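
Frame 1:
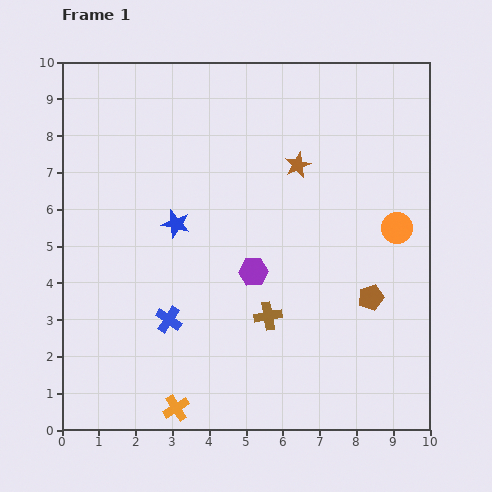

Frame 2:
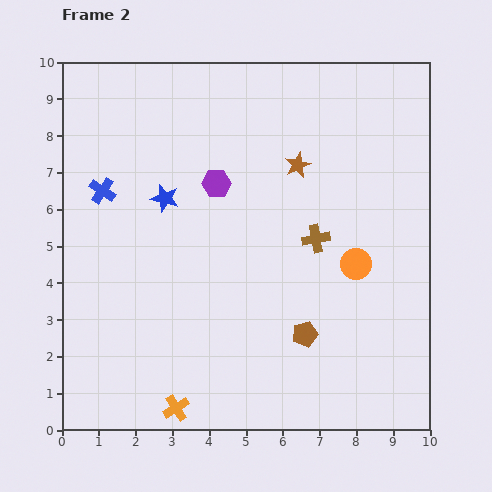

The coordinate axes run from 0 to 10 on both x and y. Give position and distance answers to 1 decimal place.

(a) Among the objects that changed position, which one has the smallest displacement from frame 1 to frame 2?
the blue star

(moved 0.8)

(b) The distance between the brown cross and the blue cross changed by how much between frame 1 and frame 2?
+3.2

Distance in frame 1: 2.7. Distance in frame 2: 5.9.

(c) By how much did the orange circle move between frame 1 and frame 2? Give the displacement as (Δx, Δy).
(-1.1, -1.0)

The orange circle was at (9.1, 5.5) in frame 1 and (8.0, 4.5) in frame 2.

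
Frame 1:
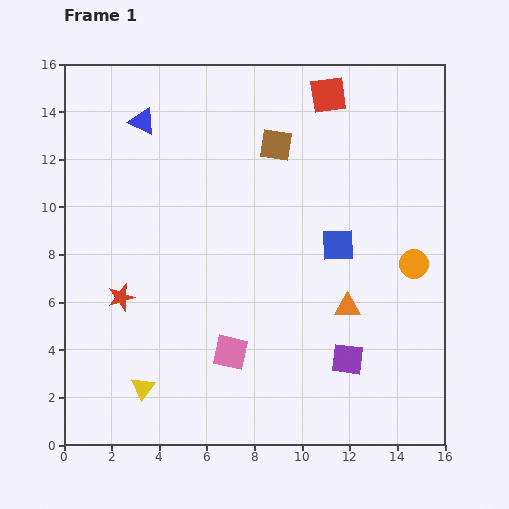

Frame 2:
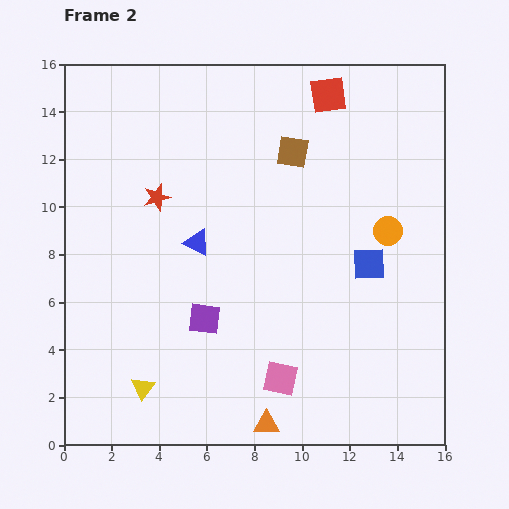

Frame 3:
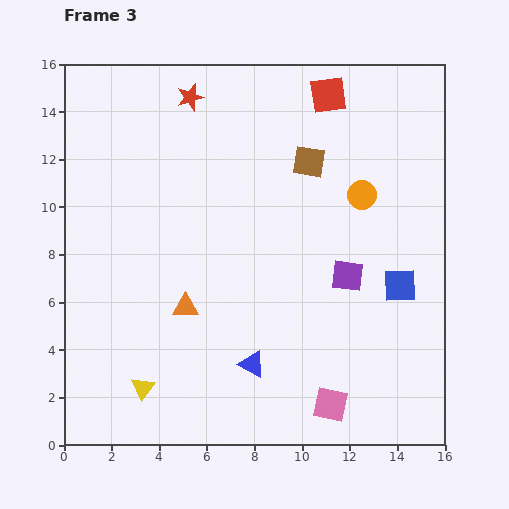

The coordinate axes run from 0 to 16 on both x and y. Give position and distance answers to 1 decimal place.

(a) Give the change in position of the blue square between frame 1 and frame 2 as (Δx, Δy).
(1.3, -0.8)

The blue square was at (11.5, 8.4) in frame 1 and (12.8, 7.6) in frame 2.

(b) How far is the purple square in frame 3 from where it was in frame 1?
3.5

The purple square moved from (11.9, 3.6) to (11.9, 7.1), a distance of √(0.0² + 3.5²) ≈ 3.5.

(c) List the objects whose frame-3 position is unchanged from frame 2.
the yellow triangle, the red square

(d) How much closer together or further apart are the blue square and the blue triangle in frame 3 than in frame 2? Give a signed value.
-0.3

Distance in frame 2: 7.3. Distance in frame 3: 7.0.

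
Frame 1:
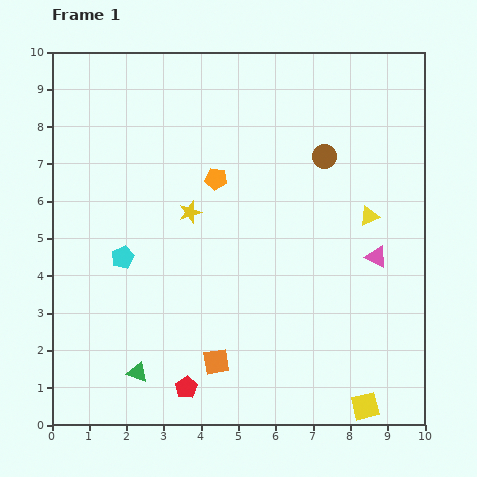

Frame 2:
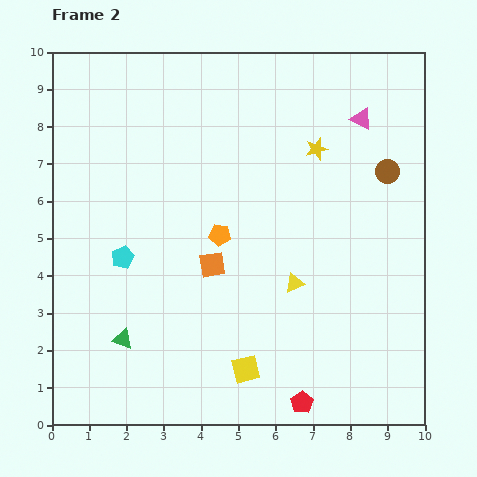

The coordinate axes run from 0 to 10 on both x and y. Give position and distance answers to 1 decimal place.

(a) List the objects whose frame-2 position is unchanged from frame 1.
the cyan pentagon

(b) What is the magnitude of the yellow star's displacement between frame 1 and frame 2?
3.8

The yellow star moved from (3.7, 5.7) to (7.1, 7.4), a distance of √(3.4² + 1.7²) ≈ 3.8.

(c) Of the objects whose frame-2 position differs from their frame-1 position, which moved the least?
the green triangle

(moved 1.0)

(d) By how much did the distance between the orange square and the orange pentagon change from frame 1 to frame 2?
-4.1

Distance in frame 1: 4.9. Distance in frame 2: 0.8.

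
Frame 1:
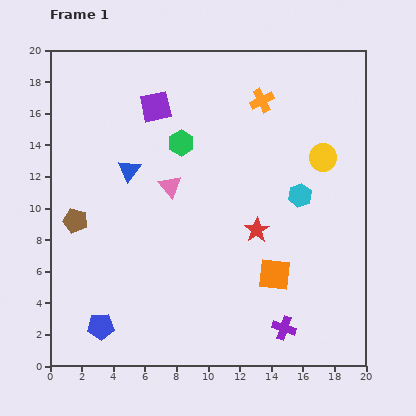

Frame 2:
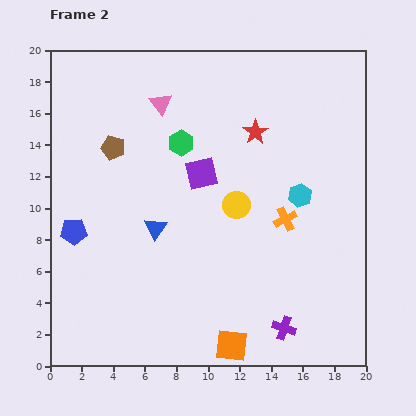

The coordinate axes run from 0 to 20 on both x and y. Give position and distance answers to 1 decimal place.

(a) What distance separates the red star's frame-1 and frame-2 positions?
6.2

The red star moved from (13.1, 8.6) to (13.0, 14.8), a distance of √(0.1² + 6.2²) ≈ 6.2.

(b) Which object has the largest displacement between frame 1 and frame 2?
the orange cross

(moved 7.6; next 6.3)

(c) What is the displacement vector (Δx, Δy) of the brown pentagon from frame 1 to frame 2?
(2.4, 4.6)

The brown pentagon was at (1.6, 9.2) in frame 1 and (4.0, 13.8) in frame 2.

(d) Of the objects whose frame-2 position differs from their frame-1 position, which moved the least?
the blue triangle

(moved 4.1)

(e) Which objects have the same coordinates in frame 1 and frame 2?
the purple cross, the green hexagon, the cyan hexagon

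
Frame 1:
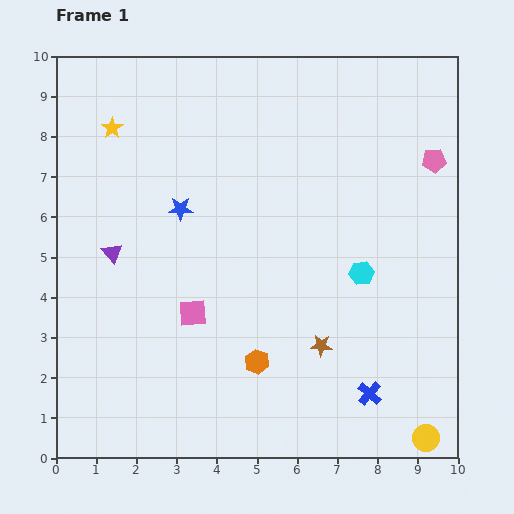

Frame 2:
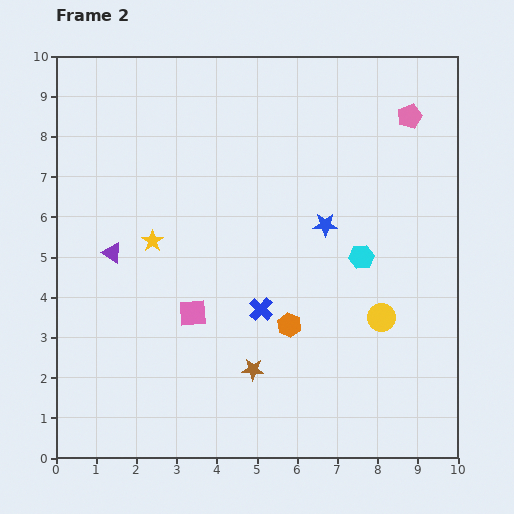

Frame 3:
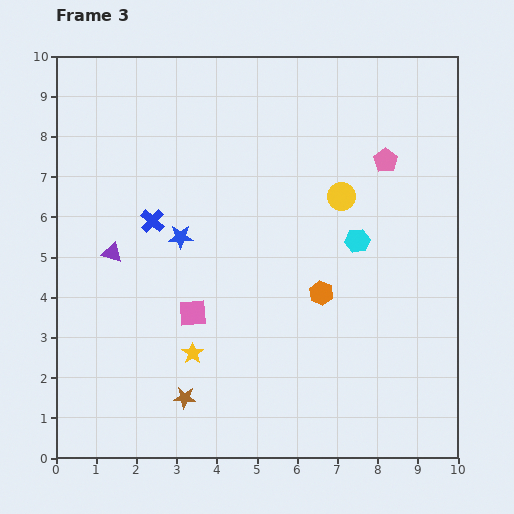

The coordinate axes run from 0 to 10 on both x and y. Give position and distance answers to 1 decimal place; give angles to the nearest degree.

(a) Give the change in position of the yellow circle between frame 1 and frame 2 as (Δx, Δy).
(-1.1, 3.0)

The yellow circle was at (9.2, 0.5) in frame 1 and (8.1, 3.5) in frame 2.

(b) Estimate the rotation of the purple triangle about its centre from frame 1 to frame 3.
33° counter-clockwise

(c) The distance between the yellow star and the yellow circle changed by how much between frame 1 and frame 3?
-5.6

Distance in frame 1: 11.0. Distance in frame 3: 5.4.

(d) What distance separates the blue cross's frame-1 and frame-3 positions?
6.9

The blue cross moved from (7.8, 1.6) to (2.4, 5.9), a distance of √(5.4² + 4.3²) ≈ 6.9.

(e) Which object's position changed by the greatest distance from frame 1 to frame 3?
the blue cross

(moved 6.9; next 6.4)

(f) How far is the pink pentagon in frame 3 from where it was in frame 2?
1.3

The pink pentagon moved from (8.8, 8.5) to (8.2, 7.4), a distance of √(0.6² + 1.1²) ≈ 1.3.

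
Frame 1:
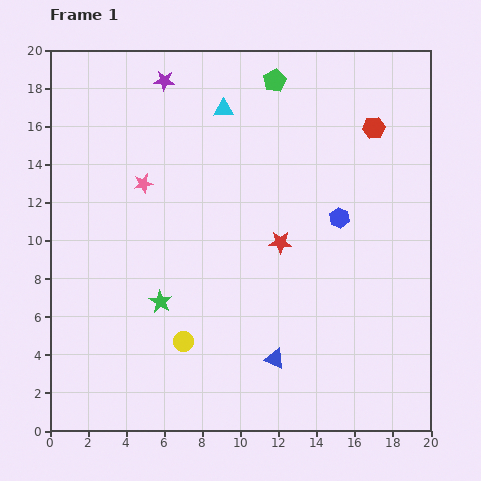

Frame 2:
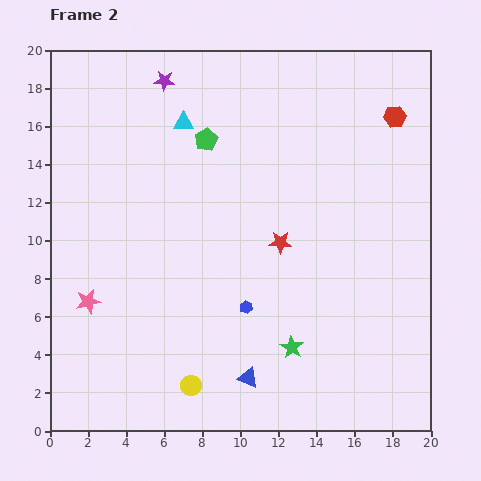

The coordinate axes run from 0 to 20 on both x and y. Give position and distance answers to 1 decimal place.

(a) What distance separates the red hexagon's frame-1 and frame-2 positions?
1.3

The red hexagon moved from (17.0, 15.9) to (18.1, 16.5), a distance of √(1.1² + 0.6²) ≈ 1.3.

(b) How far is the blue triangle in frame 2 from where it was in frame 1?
1.7

The blue triangle moved from (11.8, 3.8) to (10.4, 2.8), a distance of √(1.4² + 1.0²) ≈ 1.7.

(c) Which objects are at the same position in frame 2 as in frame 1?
the purple star, the red star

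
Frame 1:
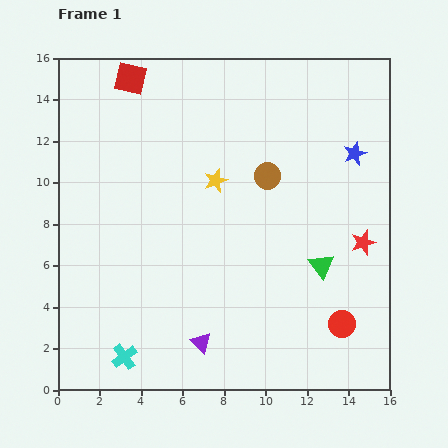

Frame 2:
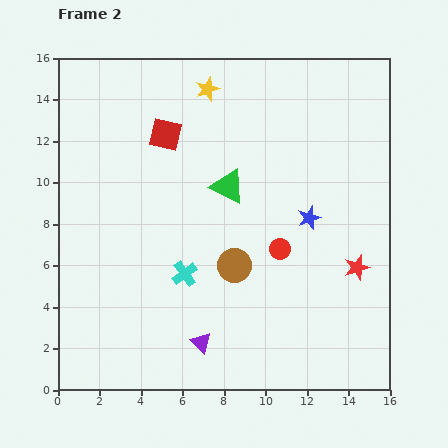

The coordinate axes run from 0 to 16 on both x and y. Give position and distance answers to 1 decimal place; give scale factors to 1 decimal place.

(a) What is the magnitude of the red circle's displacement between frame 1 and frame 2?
4.7

The red circle moved from (13.7, 3.2) to (10.7, 6.8), a distance of √(3.0² + 3.6²) ≈ 4.7.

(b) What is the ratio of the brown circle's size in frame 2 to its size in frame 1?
1.3×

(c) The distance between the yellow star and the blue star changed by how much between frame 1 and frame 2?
+1.1

Distance in frame 1: 6.8. Distance in frame 2: 7.9.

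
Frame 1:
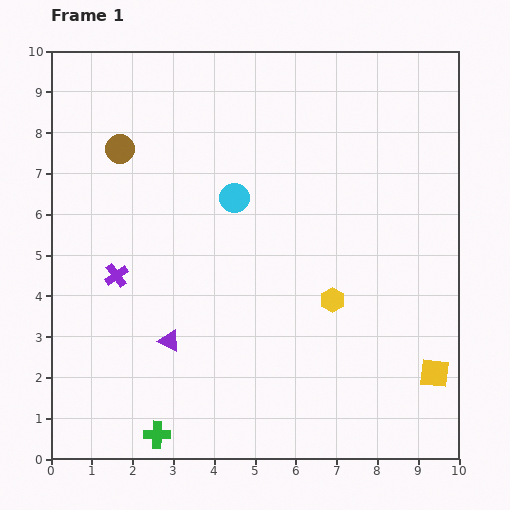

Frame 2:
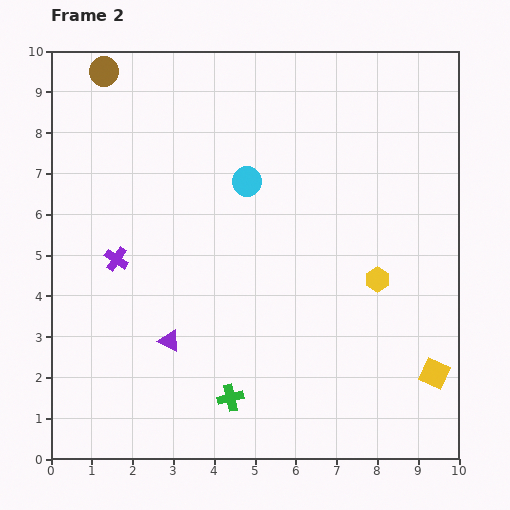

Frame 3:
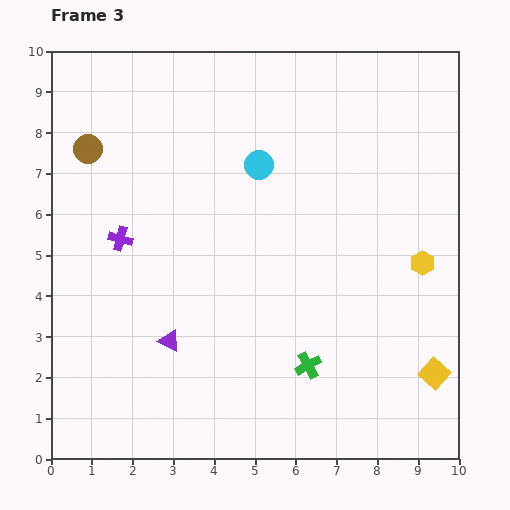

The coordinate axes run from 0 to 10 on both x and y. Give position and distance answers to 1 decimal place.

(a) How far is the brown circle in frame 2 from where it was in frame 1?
1.9

The brown circle moved from (1.7, 7.6) to (1.3, 9.5), a distance of √(0.4² + 1.9²) ≈ 1.9.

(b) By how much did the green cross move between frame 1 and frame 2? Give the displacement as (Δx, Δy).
(1.8, 0.9)

The green cross was at (2.6, 0.6) in frame 1 and (4.4, 1.5) in frame 2.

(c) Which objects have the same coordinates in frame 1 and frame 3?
the purple triangle, the yellow square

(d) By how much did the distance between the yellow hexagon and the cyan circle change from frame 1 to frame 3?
+1.2

Distance in frame 1: 3.5. Distance in frame 3: 4.7.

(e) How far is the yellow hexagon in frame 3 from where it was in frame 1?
2.4

The yellow hexagon moved from (6.9, 3.9) to (9.1, 4.8), a distance of √(2.2² + 0.9²) ≈ 2.4.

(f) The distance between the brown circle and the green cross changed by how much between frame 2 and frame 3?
-1.0

Distance in frame 2: 8.6. Distance in frame 3: 7.6.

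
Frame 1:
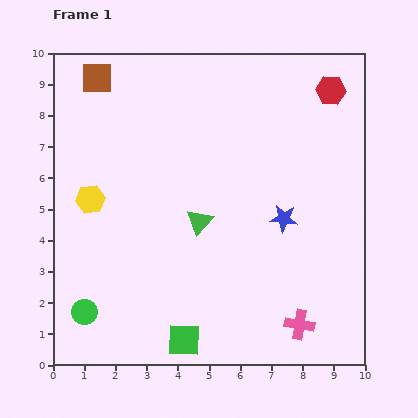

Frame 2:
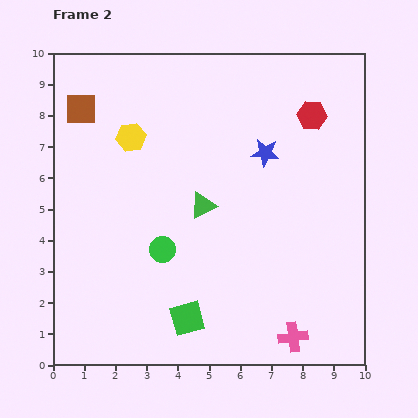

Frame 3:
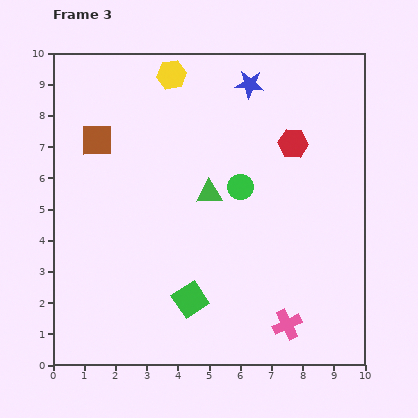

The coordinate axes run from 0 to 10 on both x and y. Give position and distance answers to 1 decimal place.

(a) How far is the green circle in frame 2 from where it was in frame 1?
3.2

The green circle moved from (1.0, 1.7) to (3.5, 3.7), a distance of √(2.5² + 2.0²) ≈ 3.2.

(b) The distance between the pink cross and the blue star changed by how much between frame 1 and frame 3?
+4.4

Distance in frame 1: 3.4. Distance in frame 3: 7.8.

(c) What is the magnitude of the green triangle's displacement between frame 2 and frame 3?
0.4

The green triangle moved from (4.8, 5.1) to (5.0, 5.5), a distance of √(0.2² + 0.4²) ≈ 0.4.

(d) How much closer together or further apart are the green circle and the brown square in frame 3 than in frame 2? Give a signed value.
-0.4

Distance in frame 2: 5.2. Distance in frame 3: 4.8.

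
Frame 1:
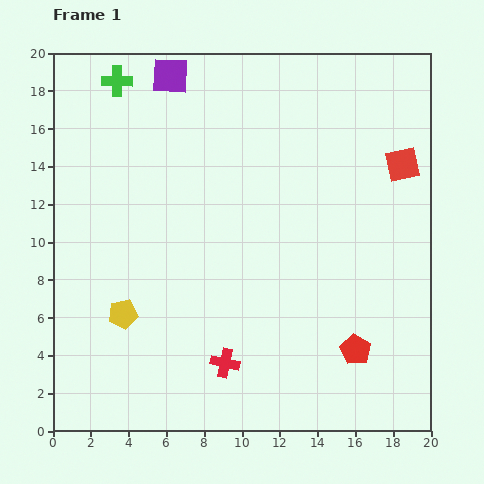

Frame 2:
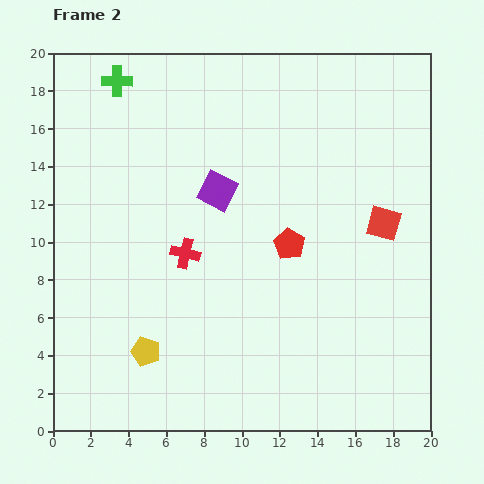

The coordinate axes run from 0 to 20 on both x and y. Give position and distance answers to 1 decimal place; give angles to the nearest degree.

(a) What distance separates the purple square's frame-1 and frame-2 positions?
6.6

The purple square moved from (6.2, 18.8) to (8.7, 12.7), a distance of √(2.5² + 6.1²) ≈ 6.6.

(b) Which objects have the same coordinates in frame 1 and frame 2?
the green cross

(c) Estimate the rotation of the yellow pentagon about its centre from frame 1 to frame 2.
28° clockwise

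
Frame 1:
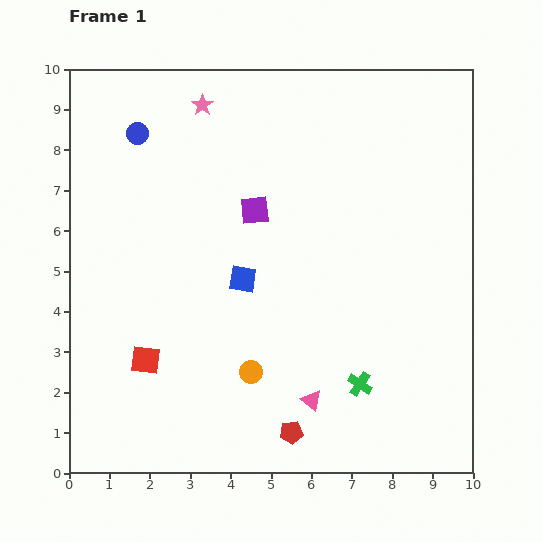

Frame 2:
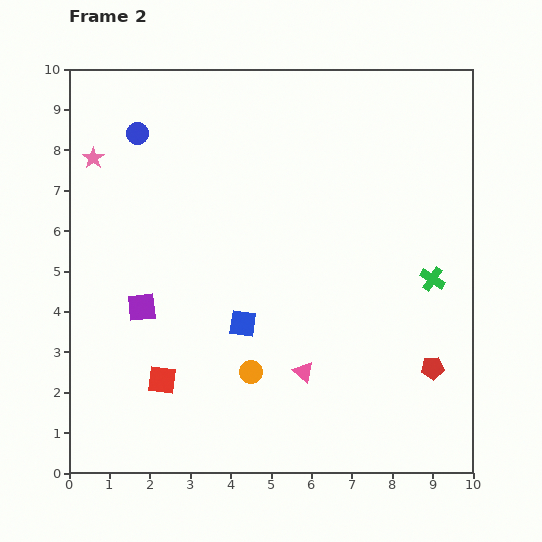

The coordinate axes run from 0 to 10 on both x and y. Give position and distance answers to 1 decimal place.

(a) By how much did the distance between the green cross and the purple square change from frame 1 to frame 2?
+2.2

Distance in frame 1: 5.0. Distance in frame 2: 7.2.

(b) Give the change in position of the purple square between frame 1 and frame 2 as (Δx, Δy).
(-2.8, -2.4)

The purple square was at (4.6, 6.5) in frame 1 and (1.8, 4.1) in frame 2.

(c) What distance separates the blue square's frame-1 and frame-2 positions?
1.1

The blue square moved from (4.3, 4.8) to (4.3, 3.7), a distance of √(0.0² + 1.1²) ≈ 1.1.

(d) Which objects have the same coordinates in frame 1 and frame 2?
the blue circle, the orange circle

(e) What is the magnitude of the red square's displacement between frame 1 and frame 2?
0.6

The red square moved from (1.9, 2.8) to (2.3, 2.3), a distance of √(0.4² + 0.5²) ≈ 0.6.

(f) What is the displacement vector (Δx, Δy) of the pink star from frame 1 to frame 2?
(-2.7, -1.3)

The pink star was at (3.3, 9.1) in frame 1 and (0.6, 7.8) in frame 2.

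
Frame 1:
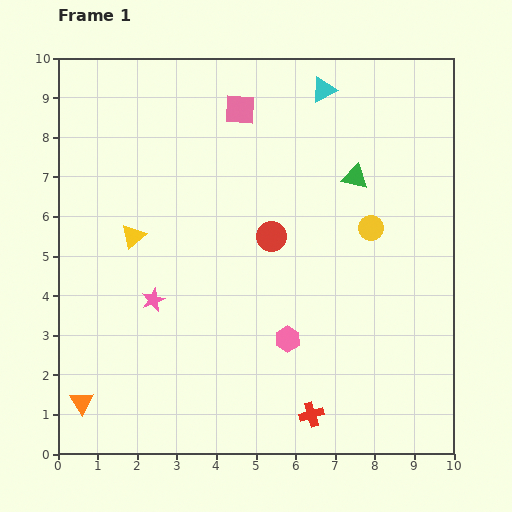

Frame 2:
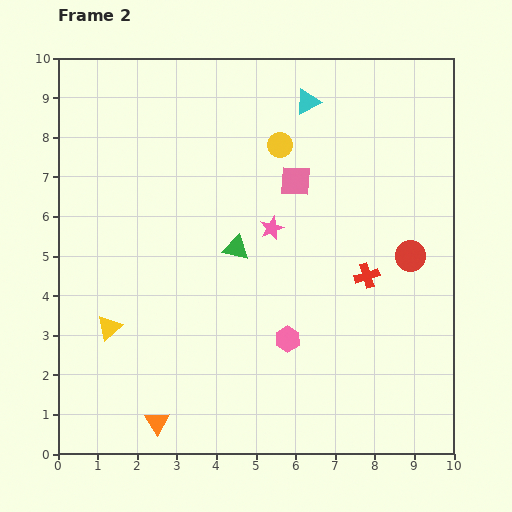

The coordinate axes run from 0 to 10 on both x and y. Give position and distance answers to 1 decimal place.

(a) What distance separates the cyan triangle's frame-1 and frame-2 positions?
0.5

The cyan triangle moved from (6.7, 9.2) to (6.3, 8.9), a distance of √(0.4² + 0.3²) ≈ 0.5.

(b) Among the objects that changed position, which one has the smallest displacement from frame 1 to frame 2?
the cyan triangle

(moved 0.5)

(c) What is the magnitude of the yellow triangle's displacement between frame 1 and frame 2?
2.4

The yellow triangle moved from (1.9, 5.5) to (1.3, 3.2), a distance of √(0.6² + 2.3²) ≈ 2.4.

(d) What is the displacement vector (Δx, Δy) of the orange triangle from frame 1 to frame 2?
(1.9, -0.5)

The orange triangle was at (0.6, 1.3) in frame 1 and (2.5, 0.8) in frame 2.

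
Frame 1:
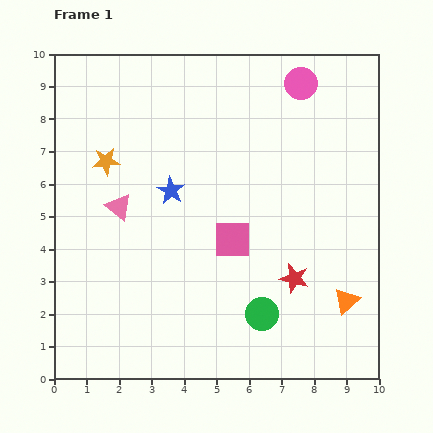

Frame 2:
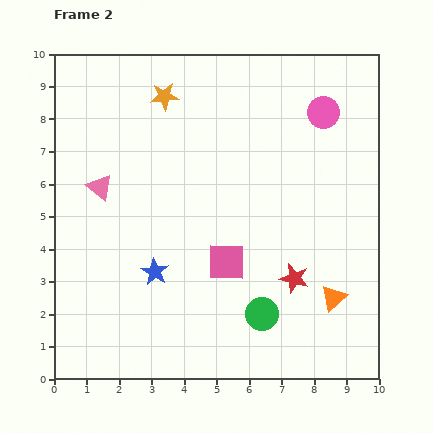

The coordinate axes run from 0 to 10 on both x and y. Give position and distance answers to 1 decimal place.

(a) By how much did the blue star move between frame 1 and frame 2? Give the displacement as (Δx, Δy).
(-0.5, -2.5)

The blue star was at (3.6, 5.8) in frame 1 and (3.1, 3.3) in frame 2.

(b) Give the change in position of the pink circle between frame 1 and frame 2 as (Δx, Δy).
(0.7, -0.9)

The pink circle was at (7.6, 9.1) in frame 1 and (8.3, 8.2) in frame 2.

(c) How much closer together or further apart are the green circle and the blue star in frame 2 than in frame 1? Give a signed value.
-1.2

Distance in frame 1: 4.7. Distance in frame 2: 3.5.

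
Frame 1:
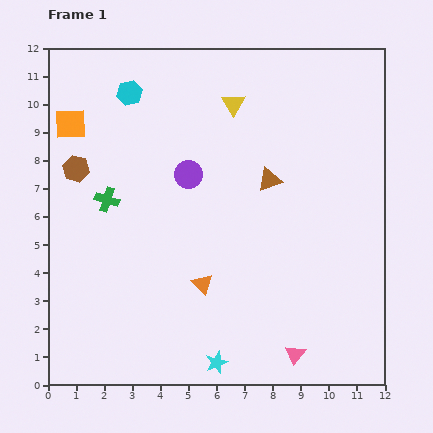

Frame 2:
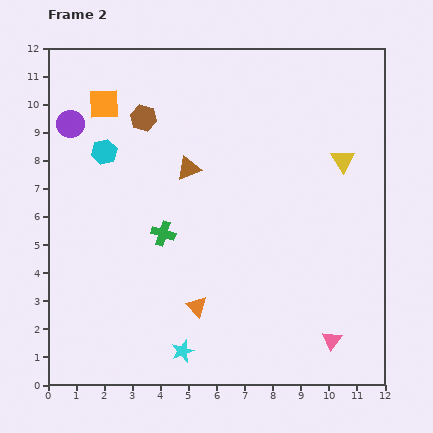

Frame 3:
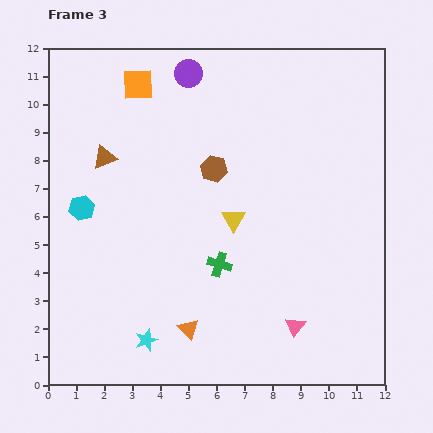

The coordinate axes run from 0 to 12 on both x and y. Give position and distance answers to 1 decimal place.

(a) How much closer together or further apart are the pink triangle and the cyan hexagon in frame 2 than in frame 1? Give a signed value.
-0.5

Distance in frame 1: 11.0. Distance in frame 2: 10.5.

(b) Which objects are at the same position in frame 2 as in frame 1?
none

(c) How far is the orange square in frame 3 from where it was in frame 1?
2.8

The orange square moved from (0.8, 9.3) to (3.2, 10.7), a distance of √(2.4² + 1.4²) ≈ 2.8.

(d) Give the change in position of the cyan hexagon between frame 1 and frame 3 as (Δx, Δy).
(-1.7, -4.1)

The cyan hexagon was at (2.9, 10.4) in frame 1 and (1.2, 6.3) in frame 3.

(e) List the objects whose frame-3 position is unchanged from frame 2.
none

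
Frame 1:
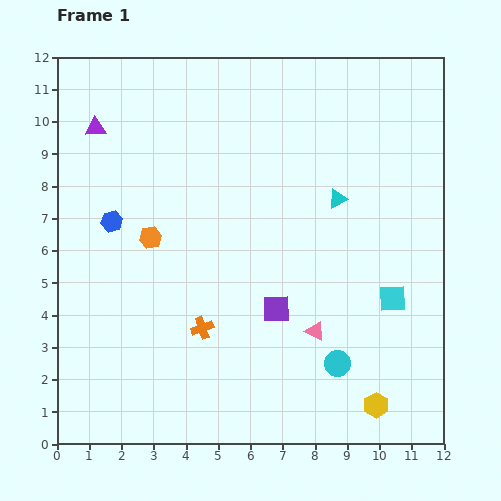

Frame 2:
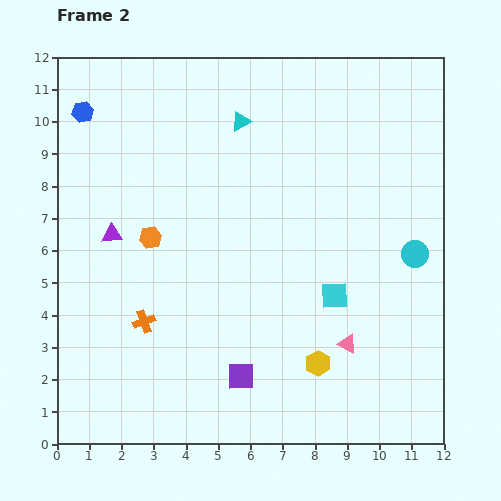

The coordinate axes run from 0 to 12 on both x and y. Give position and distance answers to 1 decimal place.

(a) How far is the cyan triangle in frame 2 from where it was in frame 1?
3.8

The cyan triangle moved from (8.7, 7.6) to (5.7, 10.0), a distance of √(3.0² + 2.4²) ≈ 3.8.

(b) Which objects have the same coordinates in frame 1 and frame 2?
the orange hexagon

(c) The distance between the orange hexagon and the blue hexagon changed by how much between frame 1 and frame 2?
+3.1

Distance in frame 1: 1.3. Distance in frame 2: 4.4.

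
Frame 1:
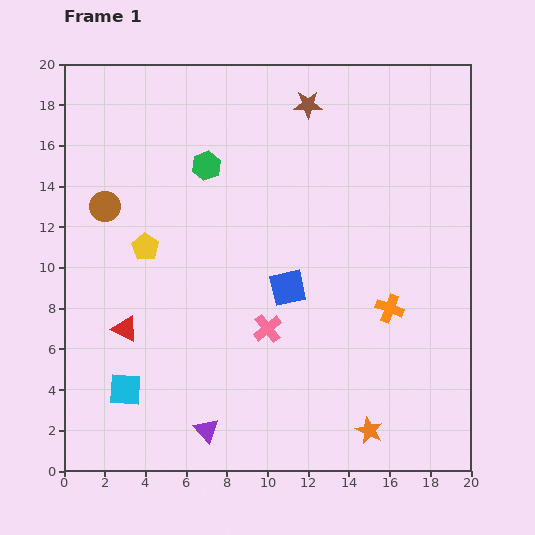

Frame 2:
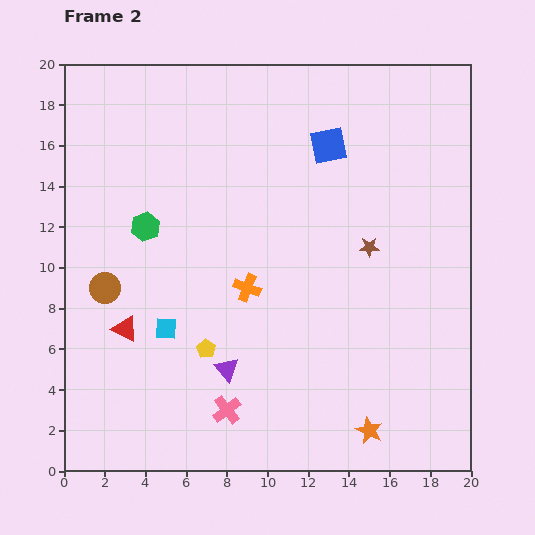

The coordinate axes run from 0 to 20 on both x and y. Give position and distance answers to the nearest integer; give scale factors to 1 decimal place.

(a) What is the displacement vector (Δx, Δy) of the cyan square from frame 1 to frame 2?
(2, 3)

The cyan square was at (3, 4) in frame 1 and (5, 7) in frame 2.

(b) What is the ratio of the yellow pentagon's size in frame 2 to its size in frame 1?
0.7×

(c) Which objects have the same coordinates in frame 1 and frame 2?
the orange star, the red triangle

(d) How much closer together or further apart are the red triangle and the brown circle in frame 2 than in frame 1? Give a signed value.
-4

Distance in frame 1: 6. Distance in frame 2: 2.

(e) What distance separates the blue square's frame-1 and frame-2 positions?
7

The blue square moved from (11, 9) to (13, 16), a distance of √(2² + 7²) ≈ 7.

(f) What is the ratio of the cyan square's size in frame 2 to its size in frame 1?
0.7×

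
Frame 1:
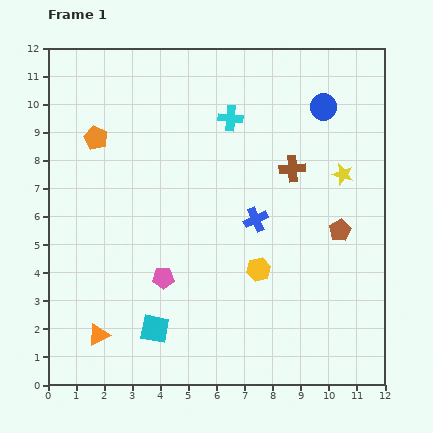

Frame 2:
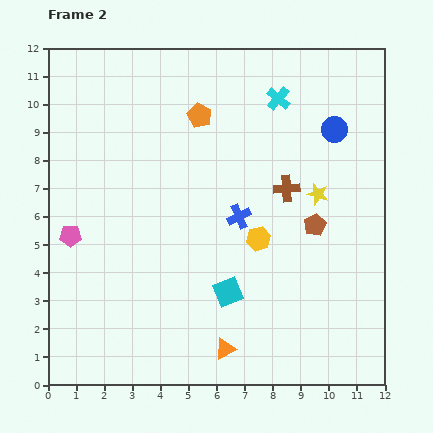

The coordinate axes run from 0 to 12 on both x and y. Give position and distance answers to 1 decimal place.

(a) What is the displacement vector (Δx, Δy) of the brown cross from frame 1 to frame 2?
(-0.2, -0.7)

The brown cross was at (8.7, 7.7) in frame 1 and (8.5, 7.0) in frame 2.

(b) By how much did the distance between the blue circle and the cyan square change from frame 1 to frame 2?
-3.0

Distance in frame 1: 9.9. Distance in frame 2: 6.9.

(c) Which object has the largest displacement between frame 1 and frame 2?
the orange triangle

(moved 4.5; next 3.8)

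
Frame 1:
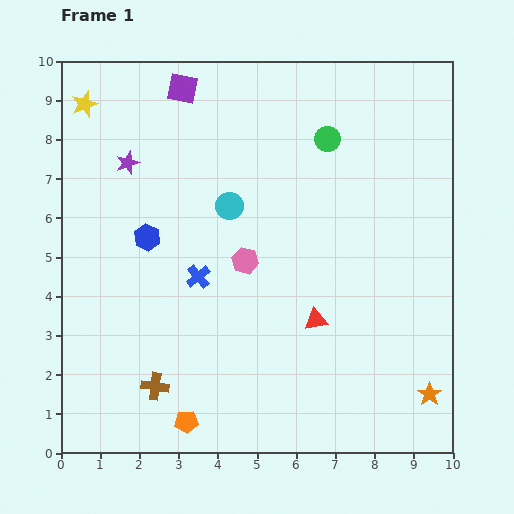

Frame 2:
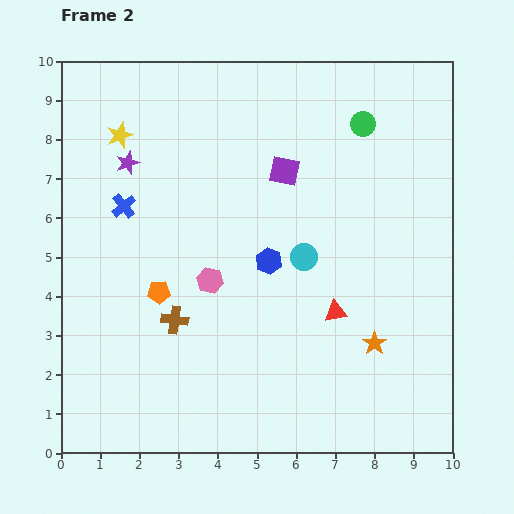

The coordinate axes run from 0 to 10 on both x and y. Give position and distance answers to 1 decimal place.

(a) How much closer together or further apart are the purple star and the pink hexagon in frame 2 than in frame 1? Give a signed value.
-0.2

Distance in frame 1: 3.9. Distance in frame 2: 3.7.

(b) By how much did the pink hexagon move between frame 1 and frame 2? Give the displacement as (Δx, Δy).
(-0.9, -0.5)

The pink hexagon was at (4.7, 4.9) in frame 1 and (3.8, 4.4) in frame 2.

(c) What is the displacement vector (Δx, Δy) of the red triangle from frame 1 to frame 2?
(0.5, 0.2)

The red triangle was at (6.5, 3.4) in frame 1 and (7.0, 3.6) in frame 2.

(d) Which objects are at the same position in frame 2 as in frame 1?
the purple star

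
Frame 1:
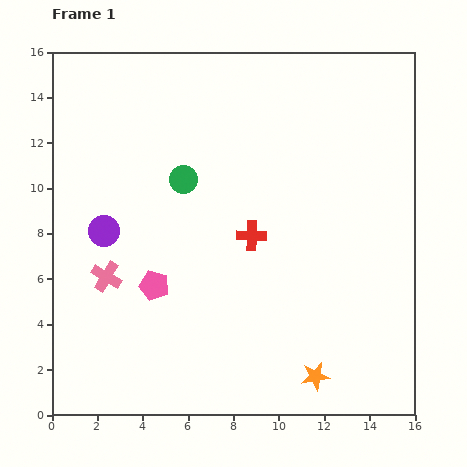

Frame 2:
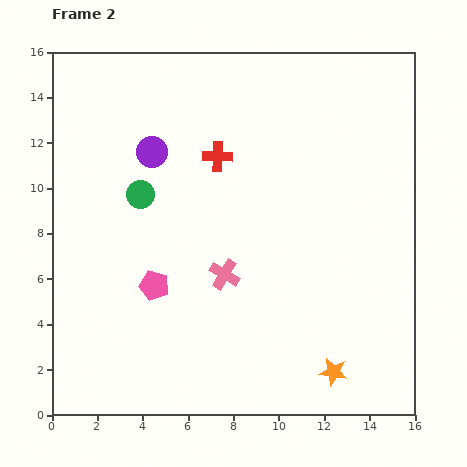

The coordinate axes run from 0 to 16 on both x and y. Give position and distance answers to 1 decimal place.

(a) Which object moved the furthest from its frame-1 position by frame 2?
the pink cross

(moved 5.2; next 4.1)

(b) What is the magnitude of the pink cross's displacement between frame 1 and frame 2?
5.2

The pink cross moved from (2.4, 6.1) to (7.6, 6.2), a distance of √(5.2² + 0.1²) ≈ 5.2.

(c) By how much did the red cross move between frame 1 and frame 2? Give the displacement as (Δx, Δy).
(-1.5, 3.5)

The red cross was at (8.8, 7.9) in frame 1 and (7.3, 11.4) in frame 2.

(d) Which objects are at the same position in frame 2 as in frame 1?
the pink pentagon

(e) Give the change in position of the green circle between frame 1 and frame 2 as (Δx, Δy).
(-1.9, -0.7)

The green circle was at (5.8, 10.4) in frame 1 and (3.9, 9.7) in frame 2.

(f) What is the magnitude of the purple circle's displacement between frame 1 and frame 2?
4.1

The purple circle moved from (2.3, 8.1) to (4.4, 11.6), a distance of √(2.1² + 3.5²) ≈ 4.1.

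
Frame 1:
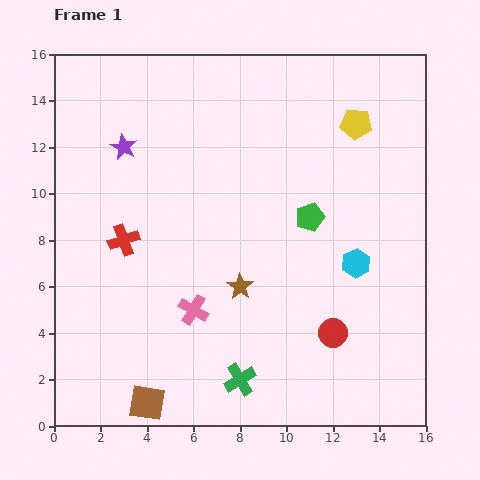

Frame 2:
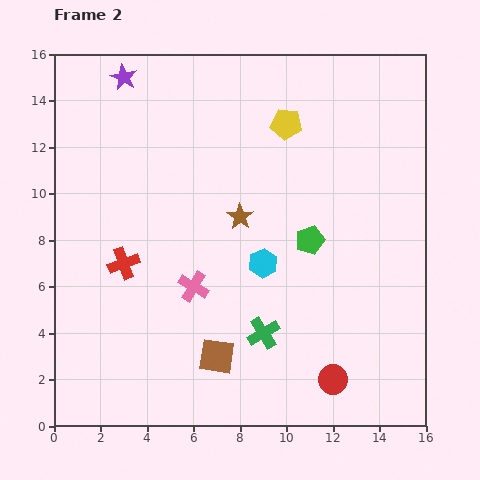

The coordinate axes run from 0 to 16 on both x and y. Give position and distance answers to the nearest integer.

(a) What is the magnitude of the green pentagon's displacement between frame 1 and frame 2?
1

The green pentagon moved from (11, 9) to (11, 8), a distance of √(0² + 1²) ≈ 1.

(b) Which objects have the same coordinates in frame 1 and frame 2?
none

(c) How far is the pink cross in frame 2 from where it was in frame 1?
1

The pink cross moved from (6, 5) to (6, 6), a distance of √(0² + 1²) ≈ 1.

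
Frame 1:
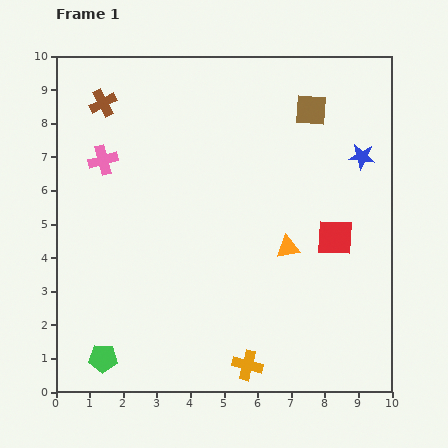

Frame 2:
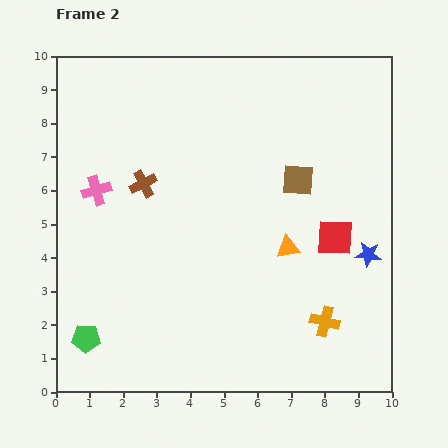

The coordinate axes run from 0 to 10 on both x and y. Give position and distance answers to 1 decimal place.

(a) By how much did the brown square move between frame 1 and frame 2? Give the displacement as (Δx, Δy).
(-0.4, -2.1)

The brown square was at (7.6, 8.4) in frame 1 and (7.2, 6.3) in frame 2.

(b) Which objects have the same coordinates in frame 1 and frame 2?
the red square, the orange triangle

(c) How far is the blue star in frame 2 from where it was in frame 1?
2.9

The blue star moved from (9.1, 7.0) to (9.3, 4.1), a distance of √(0.2² + 2.9²) ≈ 2.9.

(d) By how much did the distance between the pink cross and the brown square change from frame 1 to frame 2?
-0.4

Distance in frame 1: 6.4. Distance in frame 2: 6.0.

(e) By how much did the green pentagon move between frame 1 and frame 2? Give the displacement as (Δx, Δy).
(-0.5, 0.6)

The green pentagon was at (1.4, 1.0) in frame 1 and (0.9, 1.6) in frame 2.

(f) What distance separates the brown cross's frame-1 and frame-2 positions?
2.7

The brown cross moved from (1.4, 8.6) to (2.6, 6.2), a distance of √(1.2² + 2.4²) ≈ 2.7.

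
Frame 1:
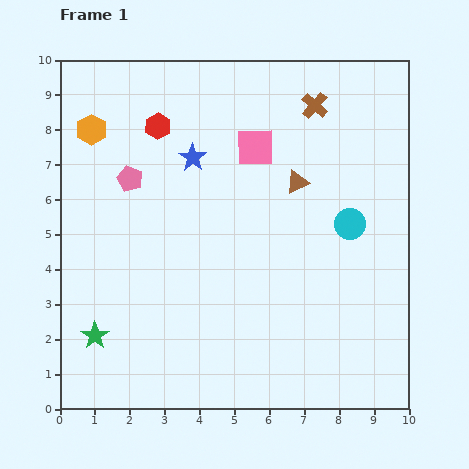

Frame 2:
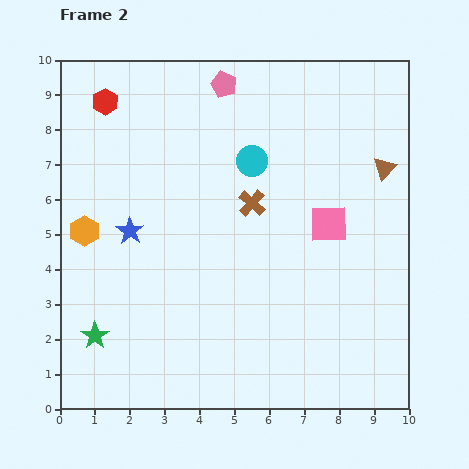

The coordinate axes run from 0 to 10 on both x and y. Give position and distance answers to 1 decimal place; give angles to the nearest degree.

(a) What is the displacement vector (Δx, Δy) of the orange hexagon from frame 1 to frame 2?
(-0.2, -2.9)

The orange hexagon was at (0.9, 8.0) in frame 1 and (0.7, 5.1) in frame 2.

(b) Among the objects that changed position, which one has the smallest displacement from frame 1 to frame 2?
the red hexagon

(moved 1.7)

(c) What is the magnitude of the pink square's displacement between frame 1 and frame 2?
3.0

The pink square moved from (5.6, 7.5) to (7.7, 5.3), a distance of √(2.1² + 2.2²) ≈ 3.0.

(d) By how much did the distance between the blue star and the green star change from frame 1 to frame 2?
-2.6

Distance in frame 1: 5.8. Distance in frame 2: 3.2.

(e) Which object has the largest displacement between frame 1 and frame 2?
the pink pentagon

(moved 3.8; next 3.3)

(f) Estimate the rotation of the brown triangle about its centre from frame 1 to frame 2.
20° counter-clockwise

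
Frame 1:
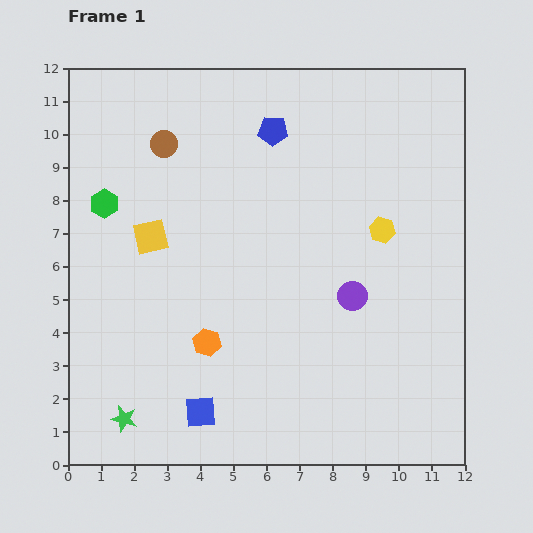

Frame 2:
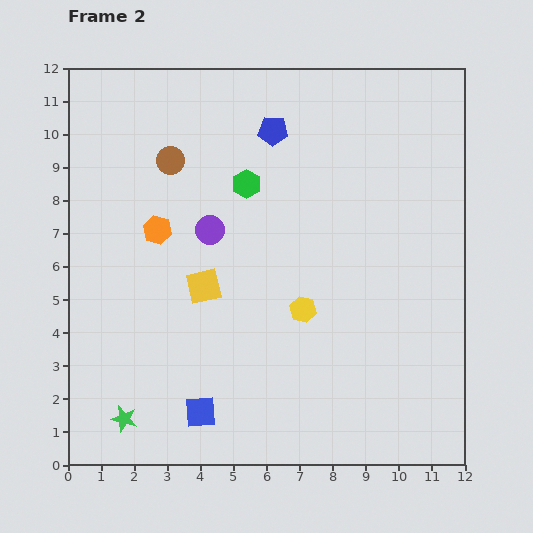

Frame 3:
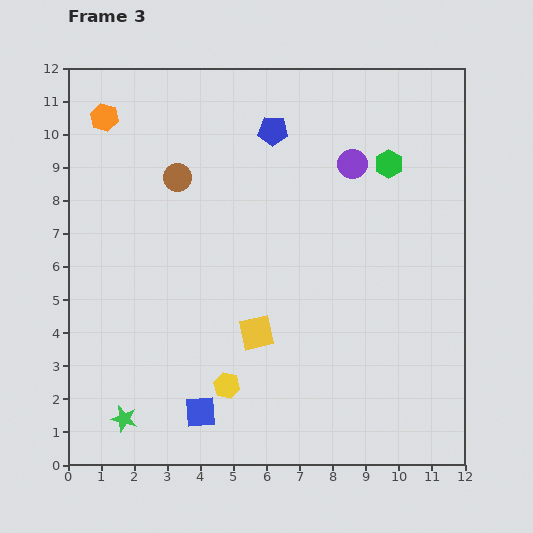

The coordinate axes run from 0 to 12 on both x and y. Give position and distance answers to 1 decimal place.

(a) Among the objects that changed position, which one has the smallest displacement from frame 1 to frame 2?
the brown circle

(moved 0.5)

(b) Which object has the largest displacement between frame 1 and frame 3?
the green hexagon

(moved 8.7; next 7.5)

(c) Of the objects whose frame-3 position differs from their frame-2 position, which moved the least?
the brown circle

(moved 0.5)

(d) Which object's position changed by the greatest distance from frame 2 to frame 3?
the purple circle

(moved 4.7; next 4.3)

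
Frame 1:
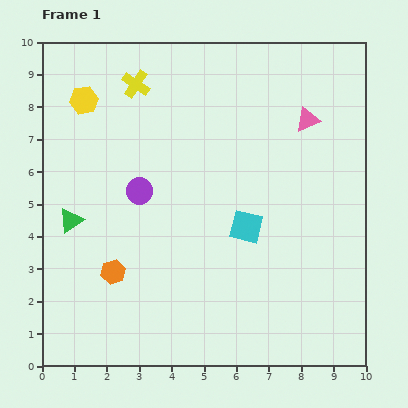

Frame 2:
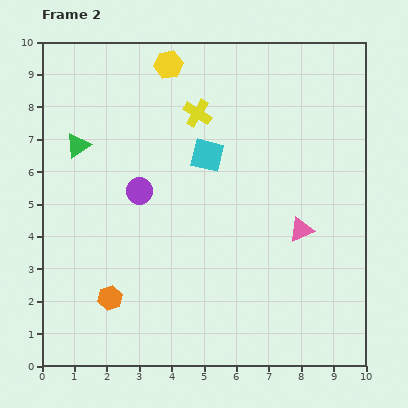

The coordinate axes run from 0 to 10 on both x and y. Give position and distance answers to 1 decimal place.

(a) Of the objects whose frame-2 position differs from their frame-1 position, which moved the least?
the orange hexagon

(moved 0.8)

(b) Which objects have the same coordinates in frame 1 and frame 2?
the purple circle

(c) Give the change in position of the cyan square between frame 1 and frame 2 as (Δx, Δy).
(-1.2, 2.2)

The cyan square was at (6.3, 4.3) in frame 1 and (5.1, 6.5) in frame 2.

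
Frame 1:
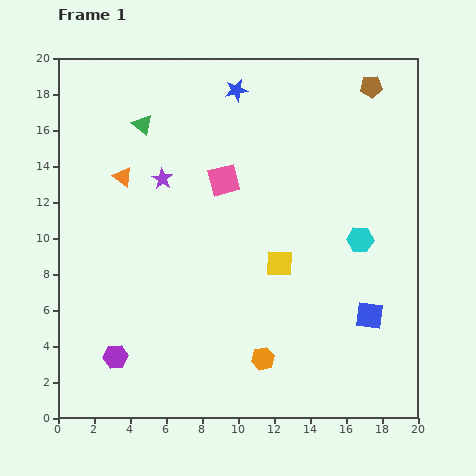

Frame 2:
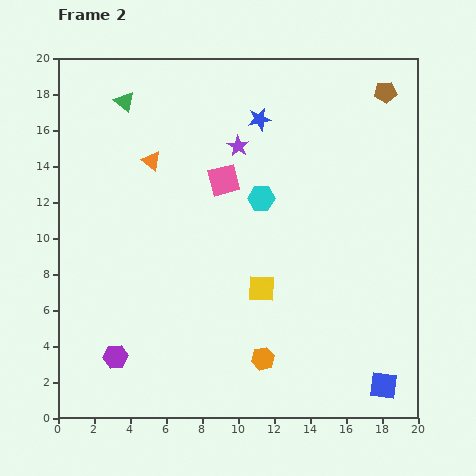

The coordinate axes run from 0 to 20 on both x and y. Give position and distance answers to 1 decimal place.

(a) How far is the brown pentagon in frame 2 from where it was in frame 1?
0.9

The brown pentagon moved from (17.4, 18.4) to (18.2, 18.1), a distance of √(0.8² + 0.3²) ≈ 0.9.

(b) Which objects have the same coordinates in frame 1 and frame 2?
the purple hexagon, the orange hexagon, the pink square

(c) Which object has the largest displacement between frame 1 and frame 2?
the cyan hexagon

(moved 6.0; next 4.6)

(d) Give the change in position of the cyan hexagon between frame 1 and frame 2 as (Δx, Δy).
(-5.5, 2.3)

The cyan hexagon was at (16.8, 9.9) in frame 1 and (11.3, 12.2) in frame 2.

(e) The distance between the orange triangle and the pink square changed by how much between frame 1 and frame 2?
-1.5

Distance in frame 1: 5.6. Distance in frame 2: 4.1.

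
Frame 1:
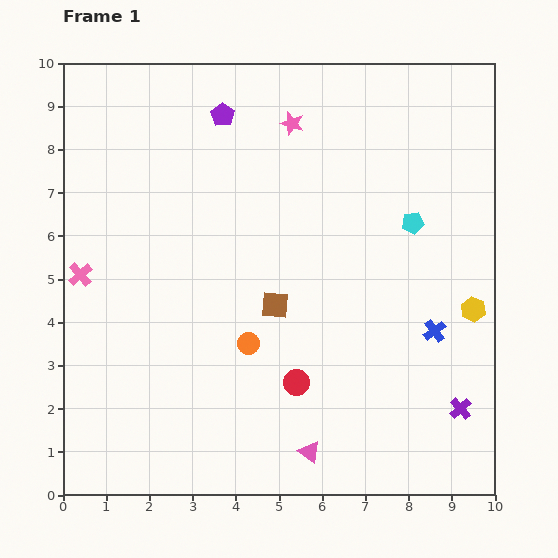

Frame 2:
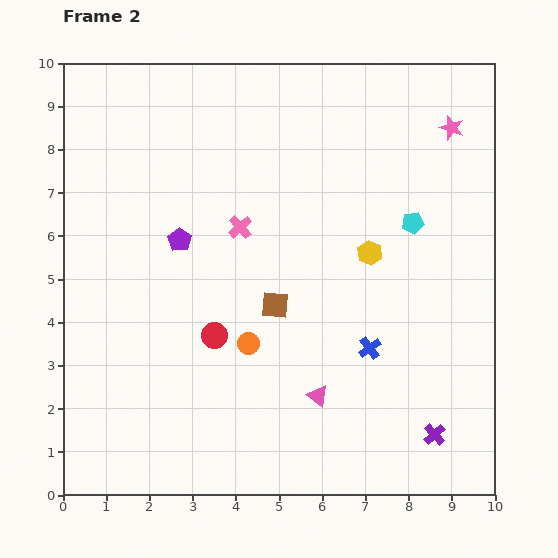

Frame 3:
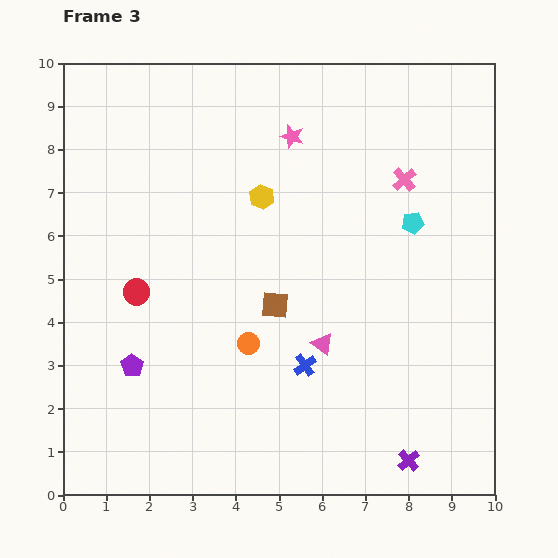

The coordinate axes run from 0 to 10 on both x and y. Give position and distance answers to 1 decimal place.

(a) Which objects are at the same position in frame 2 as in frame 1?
the brown square, the cyan pentagon, the orange circle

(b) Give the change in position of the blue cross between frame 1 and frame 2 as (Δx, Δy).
(-1.5, -0.4)

The blue cross was at (8.6, 3.8) in frame 1 and (7.1, 3.4) in frame 2.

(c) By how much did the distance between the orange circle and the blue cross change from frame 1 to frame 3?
-2.9

Distance in frame 1: 4.3. Distance in frame 3: 1.4.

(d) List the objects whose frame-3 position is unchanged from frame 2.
the brown square, the cyan pentagon, the orange circle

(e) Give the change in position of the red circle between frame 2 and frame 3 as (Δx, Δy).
(-1.8, 1.0)

The red circle was at (3.5, 3.7) in frame 2 and (1.7, 4.7) in frame 3.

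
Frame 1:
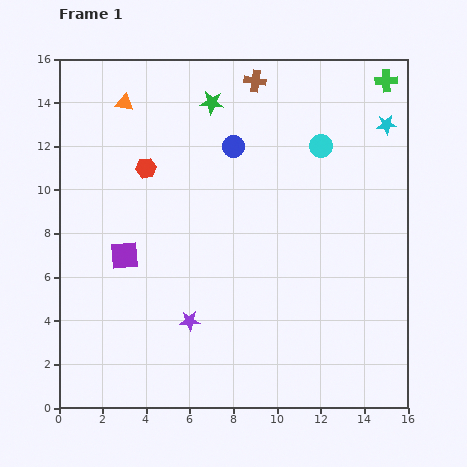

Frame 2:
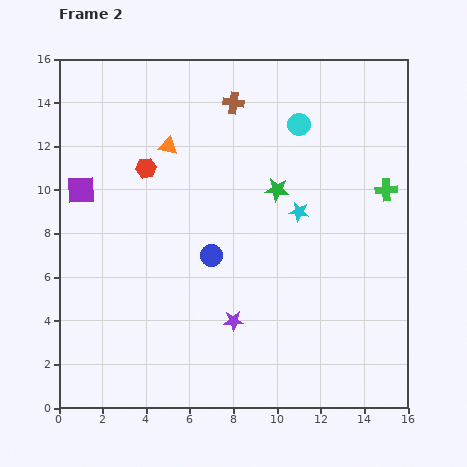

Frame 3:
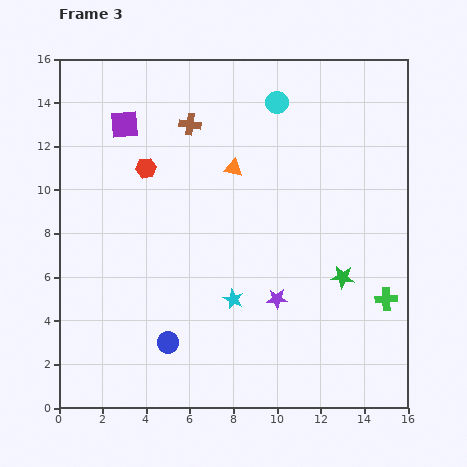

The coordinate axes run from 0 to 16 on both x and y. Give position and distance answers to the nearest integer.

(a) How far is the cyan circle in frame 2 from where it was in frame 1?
1

The cyan circle moved from (12, 12) to (11, 13), a distance of √(1² + 1²) ≈ 1.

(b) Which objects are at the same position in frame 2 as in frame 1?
the red hexagon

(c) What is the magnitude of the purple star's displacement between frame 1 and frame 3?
4

The purple star moved from (6, 4) to (10, 5), a distance of √(4² + 1²) ≈ 4.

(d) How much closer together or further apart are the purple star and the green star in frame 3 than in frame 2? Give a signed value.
-3

Distance in frame 2: 6. Distance in frame 3: 3.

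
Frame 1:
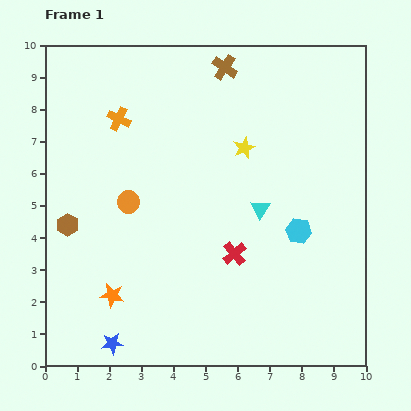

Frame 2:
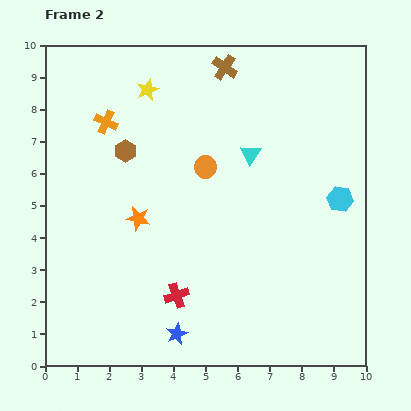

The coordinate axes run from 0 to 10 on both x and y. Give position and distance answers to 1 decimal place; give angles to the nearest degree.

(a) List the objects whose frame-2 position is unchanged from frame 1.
the brown cross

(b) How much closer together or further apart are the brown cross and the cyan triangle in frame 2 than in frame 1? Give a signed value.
-1.7

Distance in frame 1: 4.5. Distance in frame 2: 2.8.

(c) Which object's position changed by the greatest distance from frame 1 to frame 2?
the yellow star

(moved 3.5; next 2.9)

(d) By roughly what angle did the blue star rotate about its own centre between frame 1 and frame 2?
17° counter-clockwise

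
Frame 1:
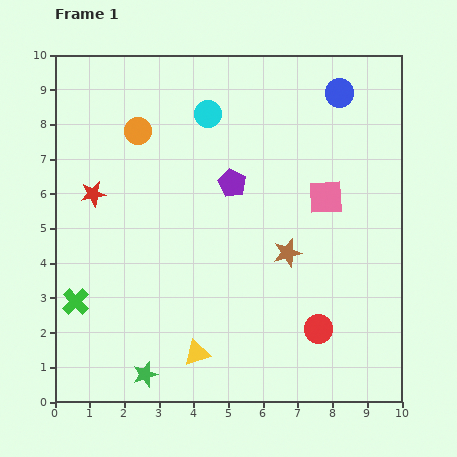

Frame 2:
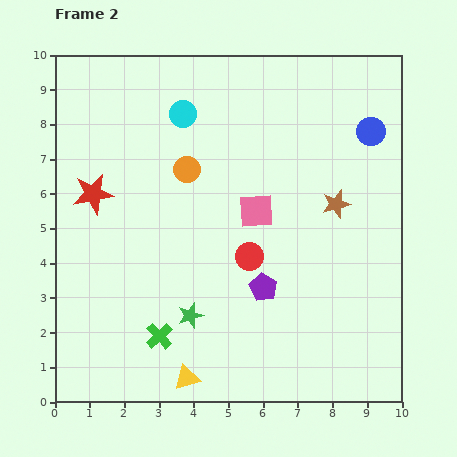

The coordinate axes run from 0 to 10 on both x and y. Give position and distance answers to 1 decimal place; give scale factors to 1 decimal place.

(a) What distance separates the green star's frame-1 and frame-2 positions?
2.1

The green star moved from (2.6, 0.8) to (3.9, 2.5), a distance of √(1.3² + 1.7²) ≈ 2.1.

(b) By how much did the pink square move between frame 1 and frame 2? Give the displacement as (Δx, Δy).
(-2.0, -0.4)

The pink square was at (7.8, 5.9) in frame 1 and (5.8, 5.5) in frame 2.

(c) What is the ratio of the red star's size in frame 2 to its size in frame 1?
1.6×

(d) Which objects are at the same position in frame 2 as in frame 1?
the red star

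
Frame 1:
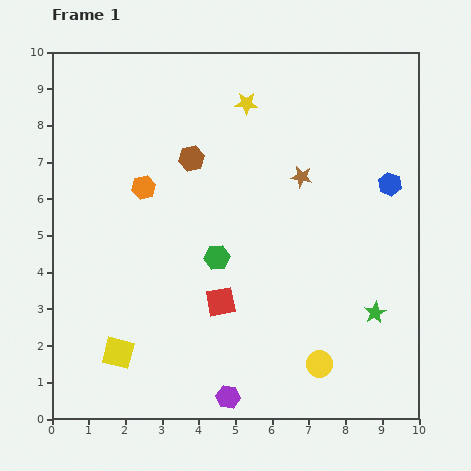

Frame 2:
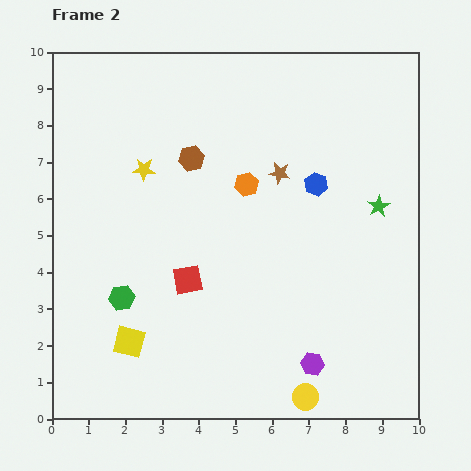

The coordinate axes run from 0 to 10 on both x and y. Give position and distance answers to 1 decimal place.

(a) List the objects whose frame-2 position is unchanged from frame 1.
the brown hexagon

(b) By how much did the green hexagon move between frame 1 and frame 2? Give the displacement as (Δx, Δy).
(-2.6, -1.1)

The green hexagon was at (4.5, 4.4) in frame 1 and (1.9, 3.3) in frame 2.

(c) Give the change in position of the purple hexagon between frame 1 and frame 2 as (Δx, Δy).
(2.3, 0.9)

The purple hexagon was at (4.8, 0.6) in frame 1 and (7.1, 1.5) in frame 2.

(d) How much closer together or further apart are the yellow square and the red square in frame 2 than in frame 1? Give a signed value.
-0.8

Distance in frame 1: 3.1. Distance in frame 2: 2.3.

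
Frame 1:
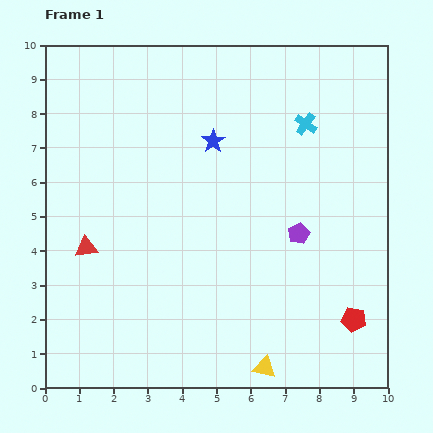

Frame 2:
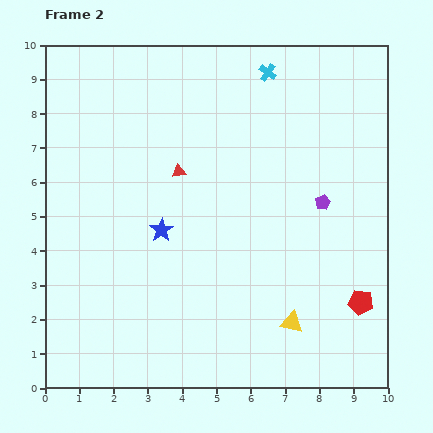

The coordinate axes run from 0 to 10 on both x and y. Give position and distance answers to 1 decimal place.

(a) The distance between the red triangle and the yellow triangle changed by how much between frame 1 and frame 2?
-0.8

Distance in frame 1: 6.3. Distance in frame 2: 5.5.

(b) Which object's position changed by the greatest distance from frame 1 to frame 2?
the red triangle

(moved 3.5; next 3.0)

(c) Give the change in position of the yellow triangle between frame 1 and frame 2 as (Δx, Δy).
(0.8, 1.3)

The yellow triangle was at (6.4, 0.6) in frame 1 and (7.2, 1.9) in frame 2.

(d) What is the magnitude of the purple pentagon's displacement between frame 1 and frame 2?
1.1

The purple pentagon moved from (7.4, 4.5) to (8.1, 5.4), a distance of √(0.7² + 0.9²) ≈ 1.1.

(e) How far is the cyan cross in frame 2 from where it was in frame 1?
1.9

The cyan cross moved from (7.6, 7.7) to (6.5, 9.2), a distance of √(1.1² + 1.5²) ≈ 1.9.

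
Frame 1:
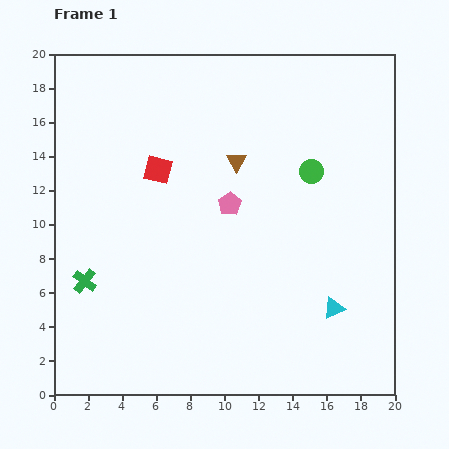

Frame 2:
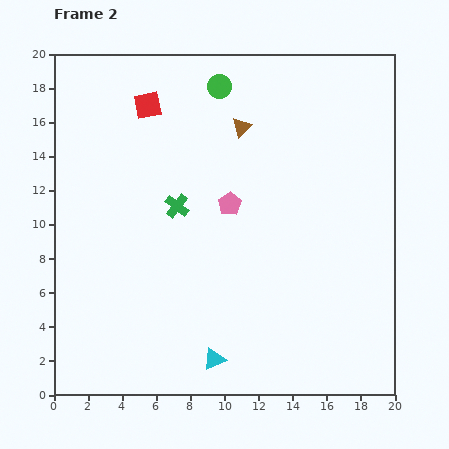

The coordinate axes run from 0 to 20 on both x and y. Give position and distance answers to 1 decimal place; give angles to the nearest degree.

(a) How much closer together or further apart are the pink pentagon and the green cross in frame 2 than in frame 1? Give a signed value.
-6.5

Distance in frame 1: 9.6. Distance in frame 2: 3.1.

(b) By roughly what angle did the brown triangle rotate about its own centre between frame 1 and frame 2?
18° clockwise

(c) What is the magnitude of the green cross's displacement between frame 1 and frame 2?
7.0

The green cross moved from (1.8, 6.7) to (7.2, 11.1), a distance of √(5.4² + 4.4²) ≈ 7.0.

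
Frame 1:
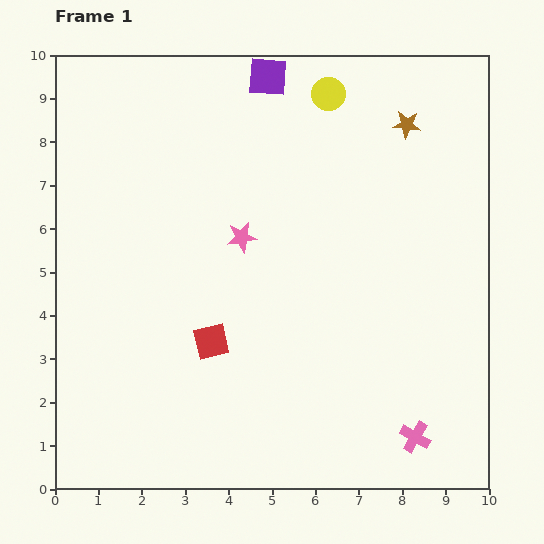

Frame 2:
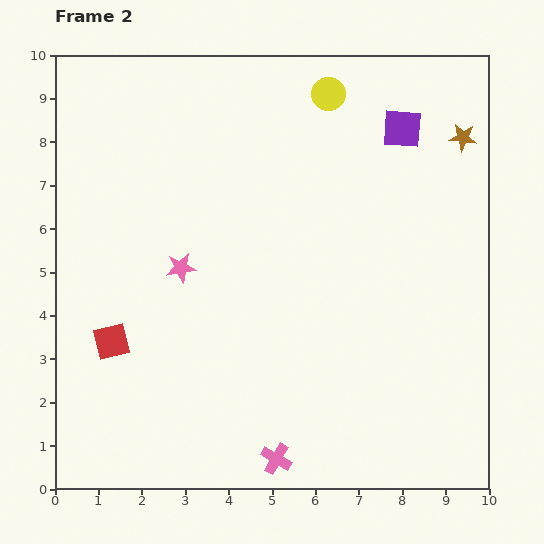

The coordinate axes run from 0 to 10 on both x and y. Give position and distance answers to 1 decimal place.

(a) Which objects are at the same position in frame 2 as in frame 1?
the yellow circle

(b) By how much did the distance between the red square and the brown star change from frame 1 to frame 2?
+2.7

Distance in frame 1: 6.7. Distance in frame 2: 9.4.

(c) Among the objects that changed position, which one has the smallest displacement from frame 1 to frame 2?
the brown star

(moved 1.3)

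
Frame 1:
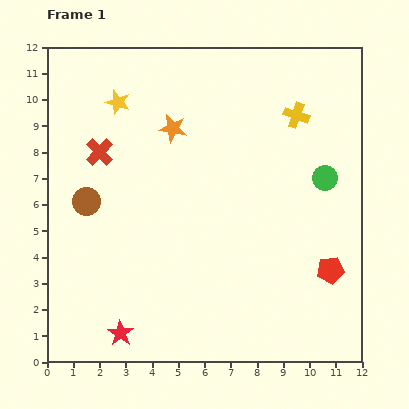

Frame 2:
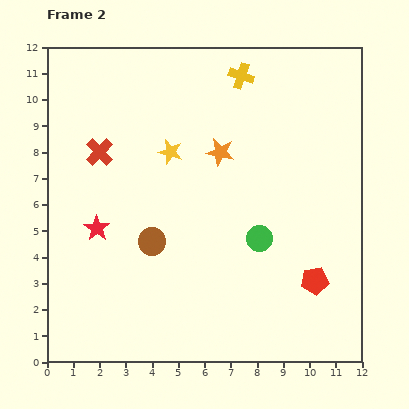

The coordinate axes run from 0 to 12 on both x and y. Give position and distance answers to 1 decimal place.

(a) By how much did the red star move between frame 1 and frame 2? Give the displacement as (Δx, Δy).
(-0.9, 4.0)

The red star was at (2.8, 1.1) in frame 1 and (1.9, 5.1) in frame 2.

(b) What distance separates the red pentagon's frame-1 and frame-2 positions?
0.7

The red pentagon moved from (10.8, 3.5) to (10.2, 3.1), a distance of √(0.6² + 0.4²) ≈ 0.7.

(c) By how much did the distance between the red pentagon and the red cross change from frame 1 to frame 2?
-0.3

Distance in frame 1: 9.9. Distance in frame 2: 9.6.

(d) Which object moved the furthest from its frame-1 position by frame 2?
the red star

(moved 4.1; next 3.4)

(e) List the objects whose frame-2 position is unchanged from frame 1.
the red cross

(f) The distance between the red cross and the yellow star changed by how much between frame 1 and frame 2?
+0.7

Distance in frame 1: 2.0. Distance in frame 2: 2.7.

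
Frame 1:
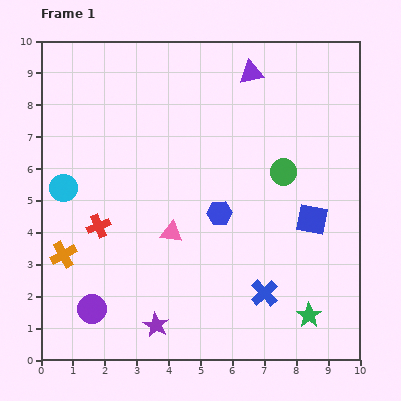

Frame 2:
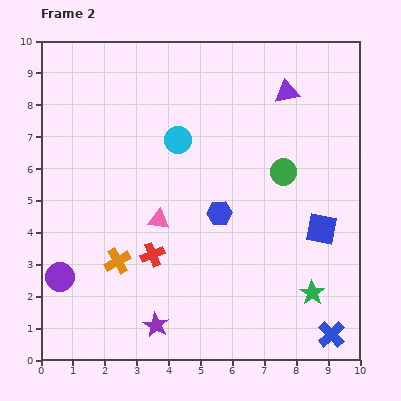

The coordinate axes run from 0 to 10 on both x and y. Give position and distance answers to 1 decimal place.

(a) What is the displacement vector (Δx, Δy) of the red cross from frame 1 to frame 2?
(1.7, -0.9)

The red cross was at (1.8, 4.2) in frame 1 and (3.5, 3.3) in frame 2.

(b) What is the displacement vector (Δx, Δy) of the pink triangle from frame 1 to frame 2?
(-0.4, 0.4)

The pink triangle was at (4.1, 4.0) in frame 1 and (3.7, 4.4) in frame 2.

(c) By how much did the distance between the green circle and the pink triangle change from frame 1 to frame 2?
+0.2

Distance in frame 1: 4.0. Distance in frame 2: 4.2.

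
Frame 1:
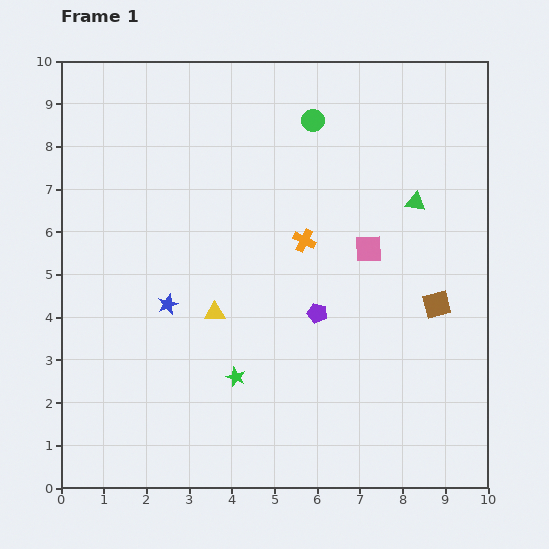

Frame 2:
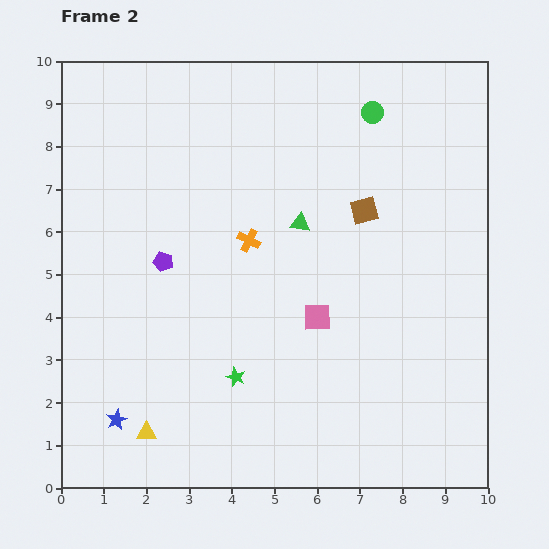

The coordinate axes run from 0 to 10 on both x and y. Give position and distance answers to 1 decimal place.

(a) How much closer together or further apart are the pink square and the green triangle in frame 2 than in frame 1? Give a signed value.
+0.6

Distance in frame 1: 1.6. Distance in frame 2: 2.2.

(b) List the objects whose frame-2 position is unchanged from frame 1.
the green star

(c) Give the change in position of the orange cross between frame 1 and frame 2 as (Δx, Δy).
(-1.3, 0.0)

The orange cross was at (5.7, 5.8) in frame 1 and (4.4, 5.8) in frame 2.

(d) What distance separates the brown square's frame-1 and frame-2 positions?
2.8

The brown square moved from (8.8, 4.3) to (7.1, 6.5), a distance of √(1.7² + 2.2²) ≈ 2.8.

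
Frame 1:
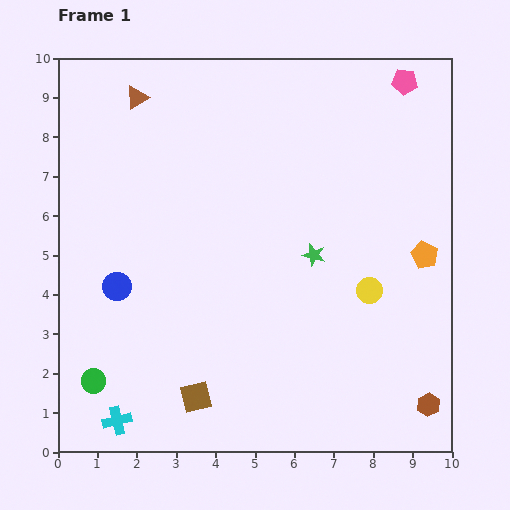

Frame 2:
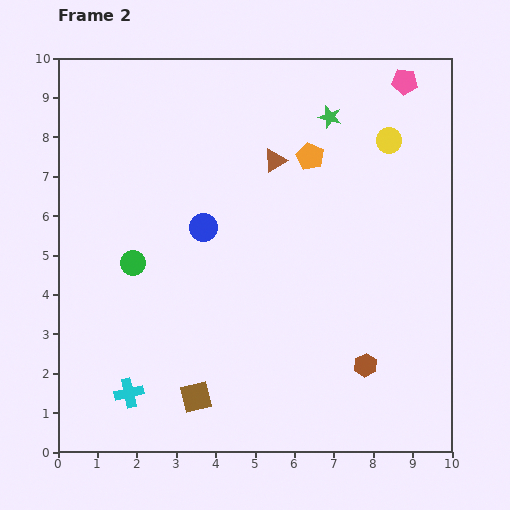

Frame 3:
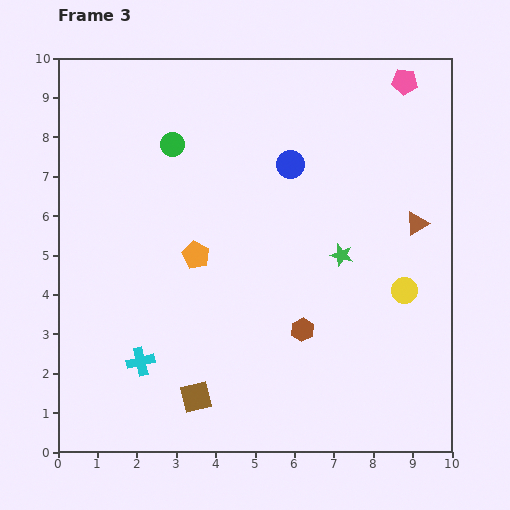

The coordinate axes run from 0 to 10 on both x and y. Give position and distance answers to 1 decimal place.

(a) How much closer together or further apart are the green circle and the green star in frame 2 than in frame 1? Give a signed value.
-0.2

Distance in frame 1: 6.4. Distance in frame 2: 6.2.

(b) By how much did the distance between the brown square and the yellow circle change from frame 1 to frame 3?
+0.7

Distance in frame 1: 5.2. Distance in frame 3: 5.9.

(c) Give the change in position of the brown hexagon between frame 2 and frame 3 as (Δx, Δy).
(-1.6, 0.9)

The brown hexagon was at (7.8, 2.2) in frame 2 and (6.2, 3.1) in frame 3.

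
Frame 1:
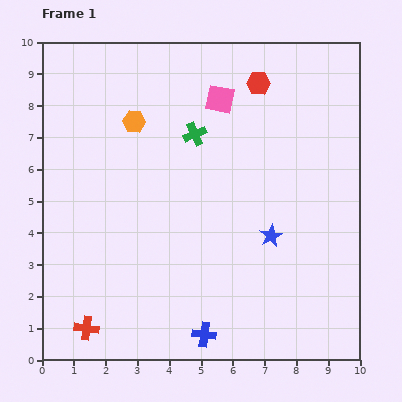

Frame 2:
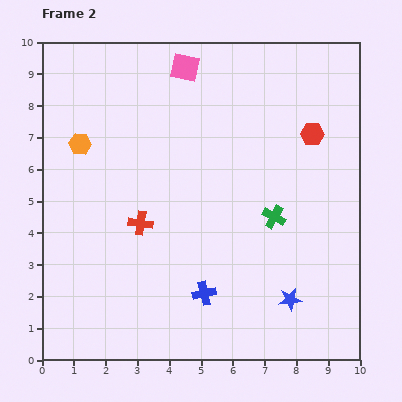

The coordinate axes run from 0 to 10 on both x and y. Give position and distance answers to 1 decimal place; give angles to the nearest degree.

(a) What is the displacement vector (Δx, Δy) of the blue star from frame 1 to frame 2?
(0.6, -2.0)

The blue star was at (7.2, 3.9) in frame 1 and (7.8, 1.9) in frame 2.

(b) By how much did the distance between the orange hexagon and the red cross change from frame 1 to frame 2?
-3.6

Distance in frame 1: 6.7. Distance in frame 2: 3.1.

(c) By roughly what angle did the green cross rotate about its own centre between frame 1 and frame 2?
37° counter-clockwise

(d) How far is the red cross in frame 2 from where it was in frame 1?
3.7

The red cross moved from (1.4, 1.0) to (3.1, 4.3), a distance of √(1.7² + 3.3²) ≈ 3.7.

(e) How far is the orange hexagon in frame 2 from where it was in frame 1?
1.8

The orange hexagon moved from (2.9, 7.5) to (1.2, 6.8), a distance of √(1.7² + 0.7²) ≈ 1.8.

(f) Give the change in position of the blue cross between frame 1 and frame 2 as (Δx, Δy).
(0.0, 1.3)

The blue cross was at (5.1, 0.8) in frame 1 and (5.1, 2.1) in frame 2.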